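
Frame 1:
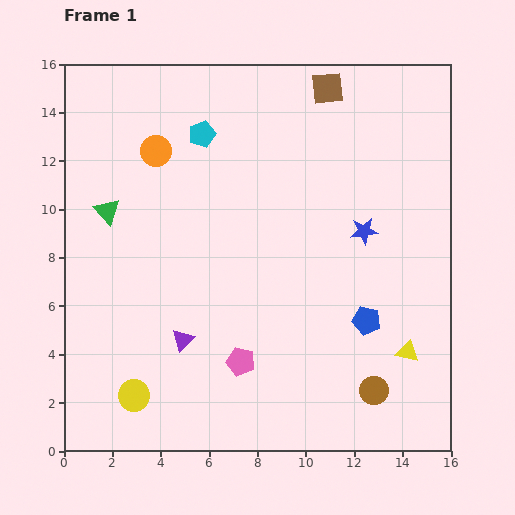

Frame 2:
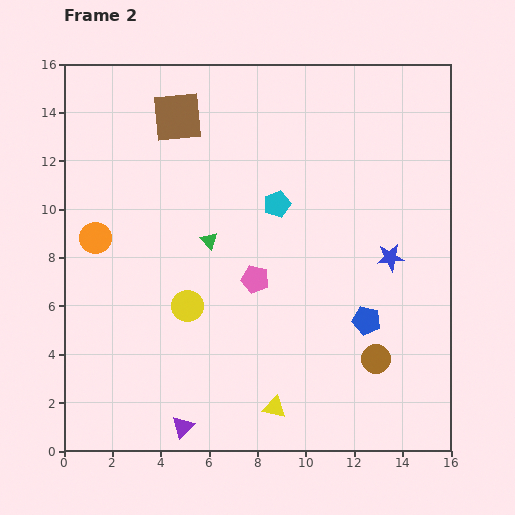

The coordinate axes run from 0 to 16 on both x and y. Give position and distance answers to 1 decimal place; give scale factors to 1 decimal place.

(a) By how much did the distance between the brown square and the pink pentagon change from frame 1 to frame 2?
-4.5

Distance in frame 1: 11.9. Distance in frame 2: 7.4.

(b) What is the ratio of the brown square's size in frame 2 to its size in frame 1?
1.6×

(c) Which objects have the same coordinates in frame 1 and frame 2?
the blue pentagon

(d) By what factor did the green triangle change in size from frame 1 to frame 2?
0.7×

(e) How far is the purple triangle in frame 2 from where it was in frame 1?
3.6

The purple triangle moved from (4.9, 4.6) to (4.9, 1.0), a distance of √(0.0² + 3.6²) ≈ 3.6.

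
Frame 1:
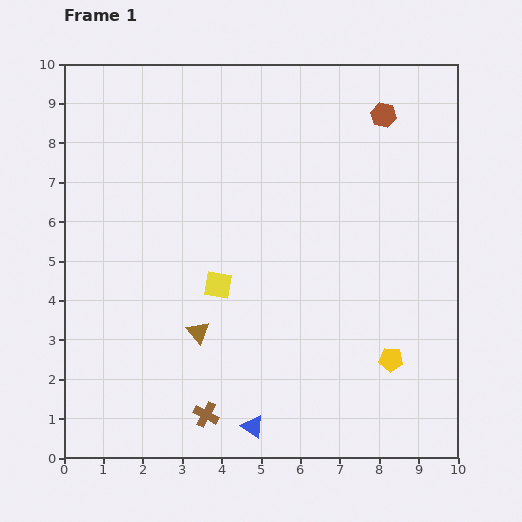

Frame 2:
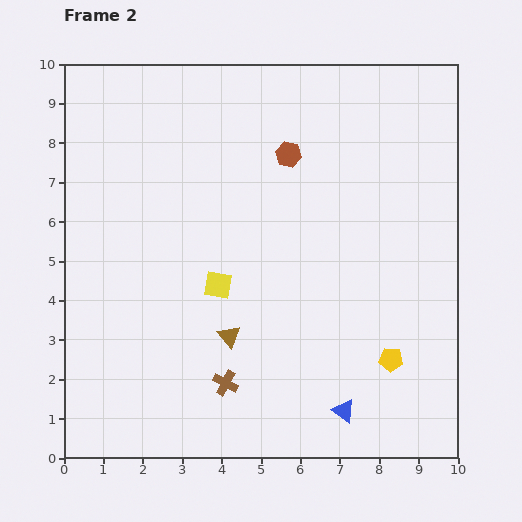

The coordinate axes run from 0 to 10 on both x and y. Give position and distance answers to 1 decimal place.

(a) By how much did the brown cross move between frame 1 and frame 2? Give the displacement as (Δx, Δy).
(0.5, 0.8)

The brown cross was at (3.6, 1.1) in frame 1 and (4.1, 1.9) in frame 2.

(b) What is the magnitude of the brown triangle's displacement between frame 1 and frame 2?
0.8

The brown triangle moved from (3.4, 3.2) to (4.2, 3.1), a distance of √(0.8² + 0.1²) ≈ 0.8.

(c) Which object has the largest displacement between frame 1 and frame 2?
the brown hexagon

(moved 2.6; next 2.3)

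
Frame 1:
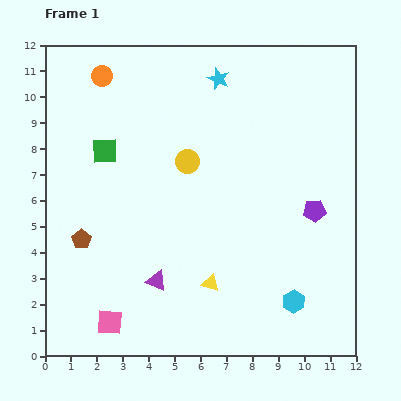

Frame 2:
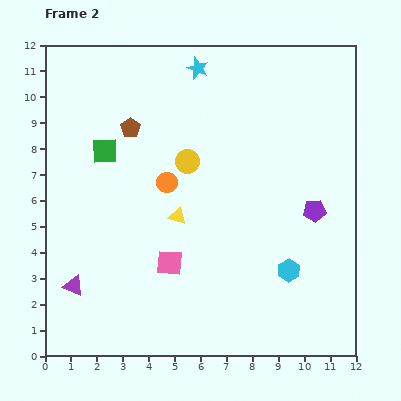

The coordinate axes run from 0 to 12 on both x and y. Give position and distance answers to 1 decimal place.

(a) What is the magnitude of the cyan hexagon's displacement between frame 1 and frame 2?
1.2

The cyan hexagon moved from (9.6, 2.1) to (9.4, 3.3), a distance of √(0.2² + 1.2²) ≈ 1.2.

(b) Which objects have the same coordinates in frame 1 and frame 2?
the yellow circle, the green square, the purple pentagon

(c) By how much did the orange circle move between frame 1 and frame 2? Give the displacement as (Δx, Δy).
(2.5, -4.1)

The orange circle was at (2.2, 10.8) in frame 1 and (4.7, 6.7) in frame 2.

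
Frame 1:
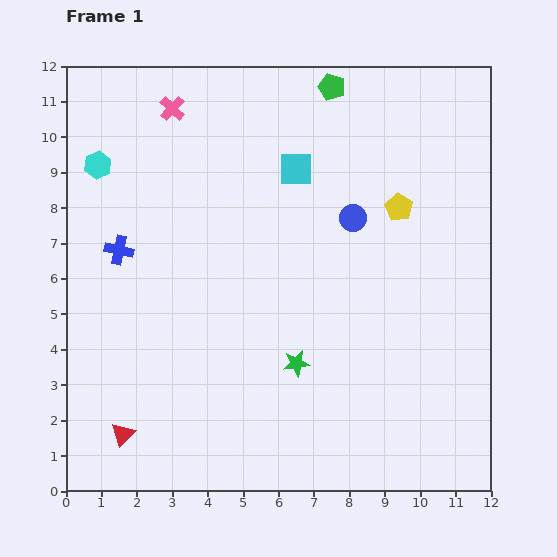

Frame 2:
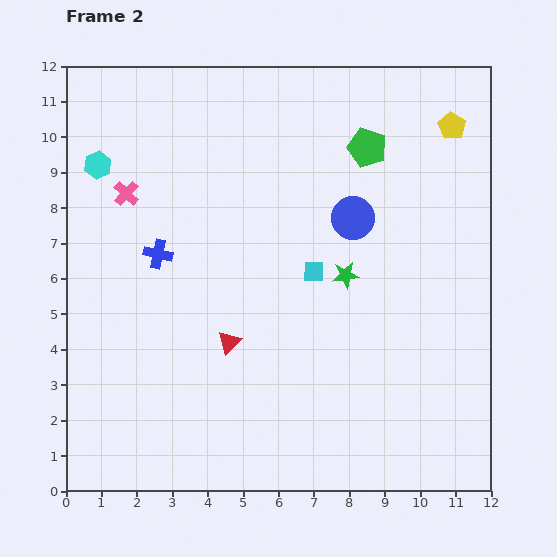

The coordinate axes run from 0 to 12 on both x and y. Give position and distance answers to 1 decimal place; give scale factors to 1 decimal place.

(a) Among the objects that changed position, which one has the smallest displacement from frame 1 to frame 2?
the blue cross

(moved 1.1)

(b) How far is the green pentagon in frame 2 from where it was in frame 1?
2.0

The green pentagon moved from (7.5, 11.4) to (8.5, 9.7), a distance of √(1.0² + 1.7²) ≈ 2.0.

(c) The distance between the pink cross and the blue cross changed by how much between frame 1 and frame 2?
-2.4

Distance in frame 1: 4.3. Distance in frame 2: 1.9.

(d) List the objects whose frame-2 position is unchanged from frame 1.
the cyan hexagon, the blue circle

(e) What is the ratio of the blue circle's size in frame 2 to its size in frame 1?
1.6×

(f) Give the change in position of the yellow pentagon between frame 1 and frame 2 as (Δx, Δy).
(1.5, 2.3)

The yellow pentagon was at (9.4, 8.0) in frame 1 and (10.9, 10.3) in frame 2.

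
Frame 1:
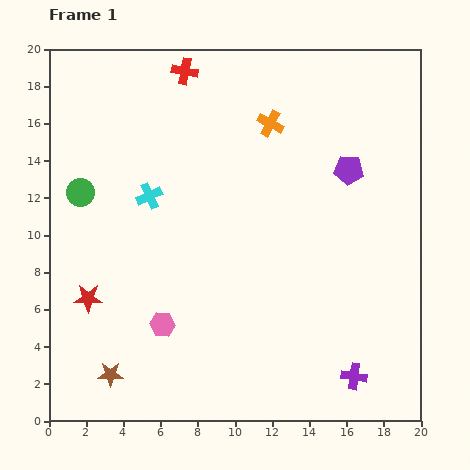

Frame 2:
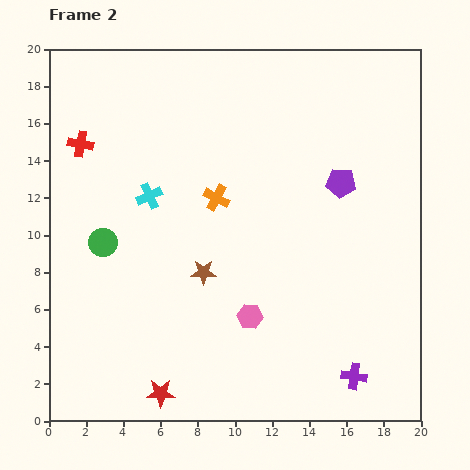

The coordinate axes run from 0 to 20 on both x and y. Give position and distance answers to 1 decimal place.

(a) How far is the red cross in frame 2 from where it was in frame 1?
6.8

The red cross moved from (7.3, 18.8) to (1.7, 14.9), a distance of √(5.6² + 3.9²) ≈ 6.8.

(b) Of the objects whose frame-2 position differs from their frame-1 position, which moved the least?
the purple pentagon

(moved 0.8)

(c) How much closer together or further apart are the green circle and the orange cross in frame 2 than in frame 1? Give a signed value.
-4.3

Distance in frame 1: 10.9. Distance in frame 2: 6.6.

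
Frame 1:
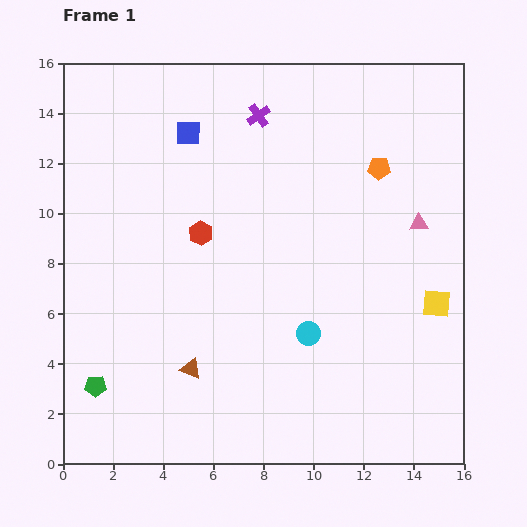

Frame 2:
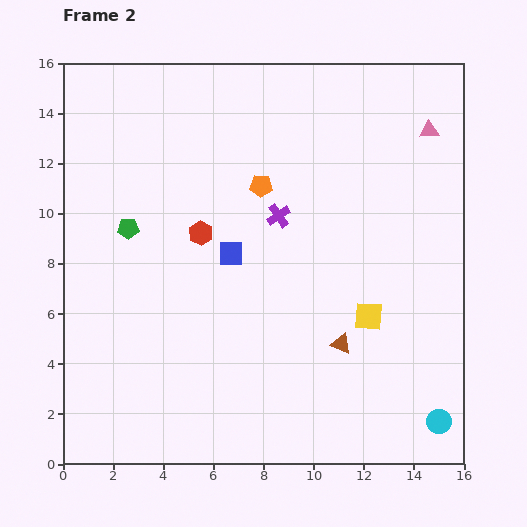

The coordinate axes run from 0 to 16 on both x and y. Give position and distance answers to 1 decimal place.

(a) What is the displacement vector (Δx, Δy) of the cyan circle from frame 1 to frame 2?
(5.2, -3.5)

The cyan circle was at (9.8, 5.2) in frame 1 and (15.0, 1.7) in frame 2.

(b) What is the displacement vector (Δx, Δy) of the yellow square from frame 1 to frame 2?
(-2.7, -0.5)

The yellow square was at (14.9, 6.4) in frame 1 and (12.2, 5.9) in frame 2.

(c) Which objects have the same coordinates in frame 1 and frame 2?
the red hexagon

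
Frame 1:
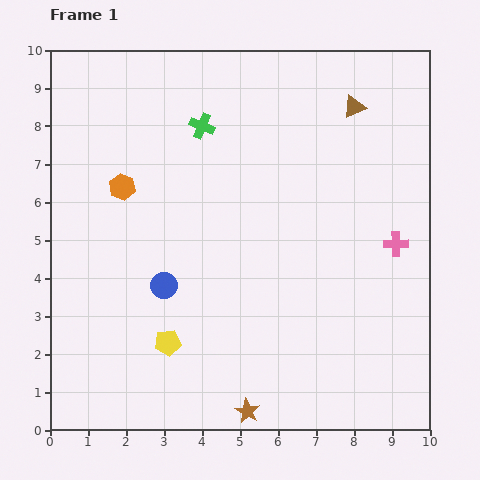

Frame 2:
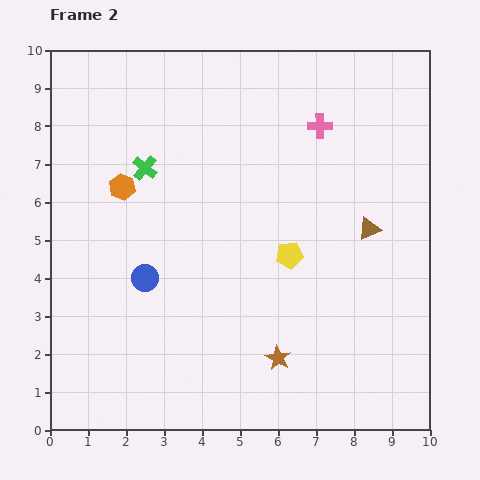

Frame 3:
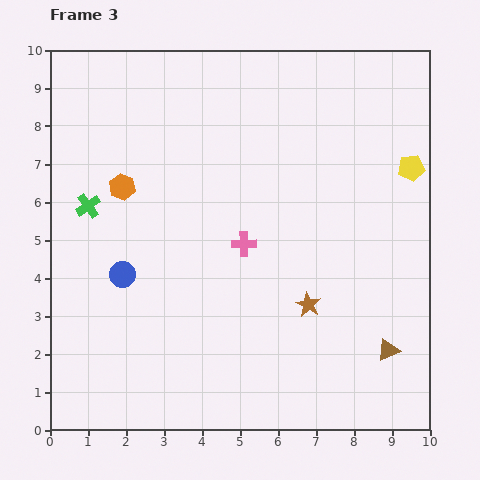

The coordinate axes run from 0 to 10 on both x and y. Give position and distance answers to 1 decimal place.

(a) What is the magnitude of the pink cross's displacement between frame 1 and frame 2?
3.7

The pink cross moved from (9.1, 4.9) to (7.1, 8.0), a distance of √(2.0² + 3.1²) ≈ 3.7.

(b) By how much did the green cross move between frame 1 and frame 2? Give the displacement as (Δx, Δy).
(-1.5, -1.1)

The green cross was at (4.0, 8.0) in frame 1 and (2.5, 6.9) in frame 2.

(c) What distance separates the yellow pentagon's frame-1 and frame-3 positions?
7.9

The yellow pentagon moved from (3.1, 2.3) to (9.5, 6.9), a distance of √(6.4² + 4.6²) ≈ 7.9.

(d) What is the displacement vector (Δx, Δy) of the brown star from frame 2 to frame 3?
(0.8, 1.4)

The brown star was at (6.0, 1.9) in frame 2 and (6.8, 3.3) in frame 3.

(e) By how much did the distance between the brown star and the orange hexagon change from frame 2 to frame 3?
-0.3

Distance in frame 2: 6.1. Distance in frame 3: 5.8.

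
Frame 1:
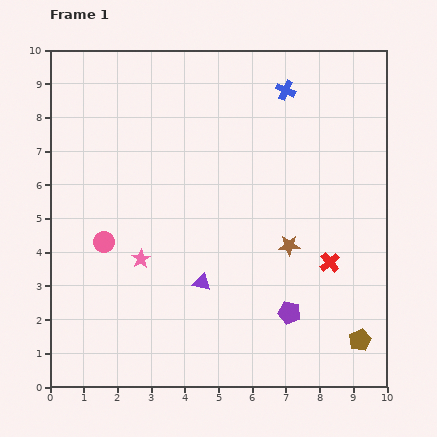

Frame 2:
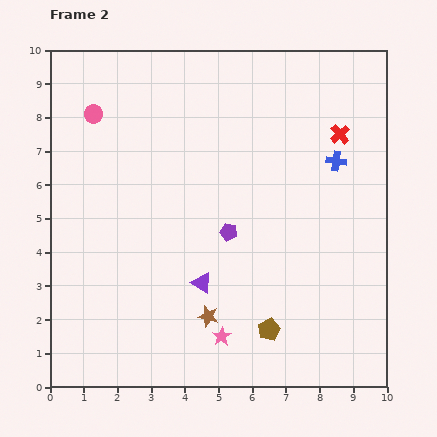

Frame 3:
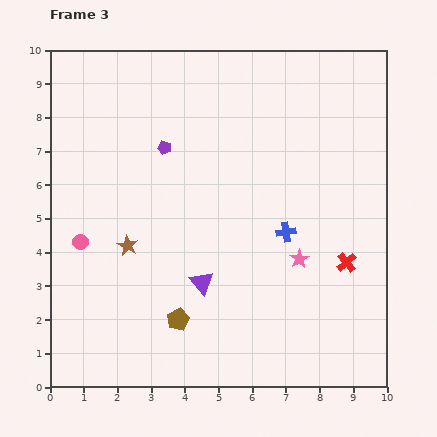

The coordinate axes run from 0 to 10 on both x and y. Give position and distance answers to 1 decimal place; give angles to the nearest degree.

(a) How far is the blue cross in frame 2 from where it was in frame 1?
2.6

The blue cross moved from (7.0, 8.8) to (8.5, 6.7), a distance of √(1.5² + 2.1²) ≈ 2.6.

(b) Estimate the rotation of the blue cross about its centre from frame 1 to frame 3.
32° counter-clockwise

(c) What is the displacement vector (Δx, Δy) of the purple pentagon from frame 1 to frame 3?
(-3.7, 4.9)

The purple pentagon was at (7.1, 2.2) in frame 1 and (3.4, 7.1) in frame 3.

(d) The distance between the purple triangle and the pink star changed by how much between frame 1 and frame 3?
+1.1

Distance in frame 1: 1.9. Distance in frame 3: 3.0.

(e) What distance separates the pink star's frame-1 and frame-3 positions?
4.7

The pink star moved from (2.7, 3.8) to (7.4, 3.8), a distance of √(4.7² + 0.0²) ≈ 4.7.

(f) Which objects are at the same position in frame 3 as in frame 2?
the purple triangle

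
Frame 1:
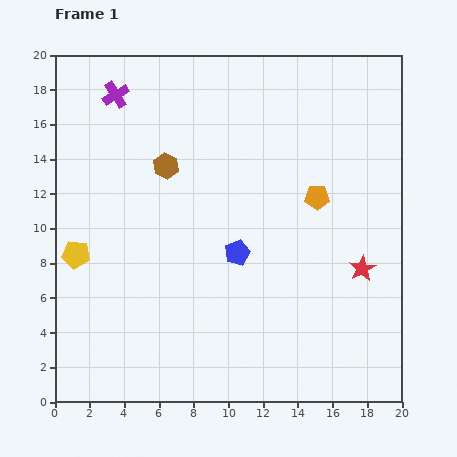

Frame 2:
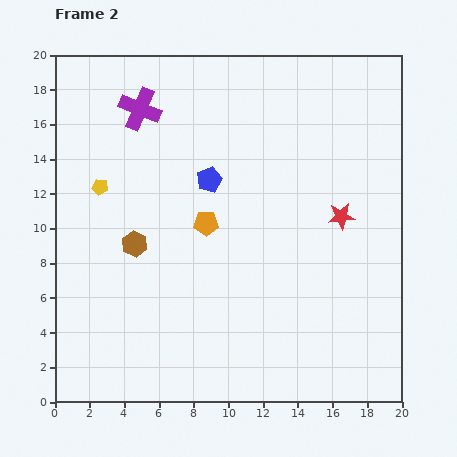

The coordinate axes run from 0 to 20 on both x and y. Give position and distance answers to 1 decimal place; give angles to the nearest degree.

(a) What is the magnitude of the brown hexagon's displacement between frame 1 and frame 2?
4.8

The brown hexagon moved from (6.4, 13.6) to (4.6, 9.1), a distance of √(1.8² + 4.5²) ≈ 4.8.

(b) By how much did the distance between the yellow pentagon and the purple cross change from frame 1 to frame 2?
-4.4

Distance in frame 1: 9.5. Distance in frame 2: 5.1.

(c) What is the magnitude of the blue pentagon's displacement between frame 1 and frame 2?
4.5

The blue pentagon moved from (10.5, 8.6) to (8.9, 12.8), a distance of √(1.6² + 4.2²) ≈ 4.5.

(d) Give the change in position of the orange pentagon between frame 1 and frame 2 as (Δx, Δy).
(-6.4, -1.5)

The orange pentagon was at (15.1, 11.8) in frame 1 and (8.7, 10.3) in frame 2.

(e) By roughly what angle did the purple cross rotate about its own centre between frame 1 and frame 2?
36° counter-clockwise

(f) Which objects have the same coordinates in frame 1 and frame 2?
none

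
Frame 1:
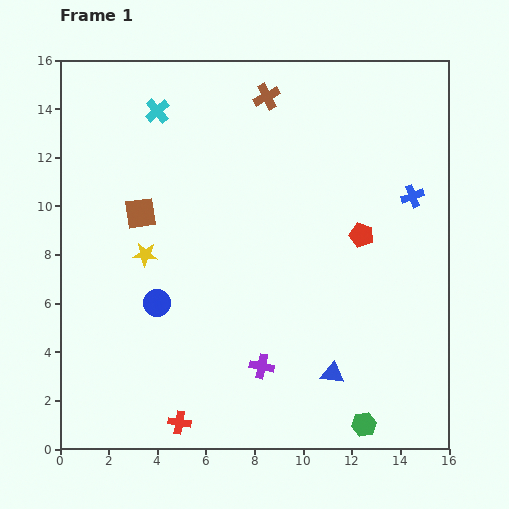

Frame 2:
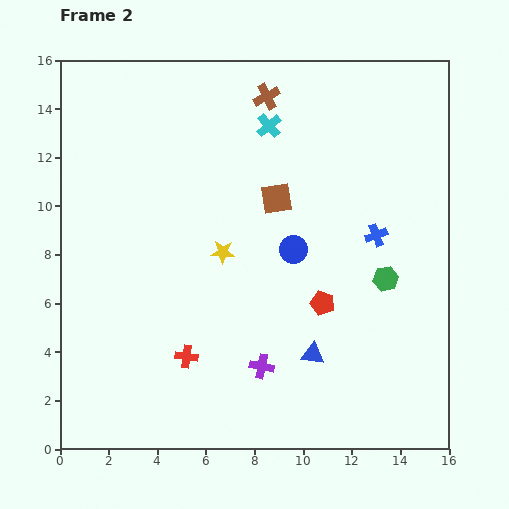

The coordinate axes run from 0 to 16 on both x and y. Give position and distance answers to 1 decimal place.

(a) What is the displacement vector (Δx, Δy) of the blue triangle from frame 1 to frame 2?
(-0.8, 0.8)

The blue triangle was at (11.2, 3.1) in frame 1 and (10.4, 3.9) in frame 2.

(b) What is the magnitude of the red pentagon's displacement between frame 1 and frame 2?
3.2

The red pentagon moved from (12.4, 8.8) to (10.8, 6.0), a distance of √(1.6² + 2.8²) ≈ 3.2.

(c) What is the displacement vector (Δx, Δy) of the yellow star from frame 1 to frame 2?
(3.2, 0.1)

The yellow star was at (3.5, 8.0) in frame 1 and (6.7, 8.1) in frame 2.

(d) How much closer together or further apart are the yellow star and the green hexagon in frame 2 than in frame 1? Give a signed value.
-4.6

Distance in frame 1: 11.4. Distance in frame 2: 6.8.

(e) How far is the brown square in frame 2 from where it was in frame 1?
5.6

The brown square moved from (3.3, 9.7) to (8.9, 10.3), a distance of √(5.6² + 0.6²) ≈ 5.6.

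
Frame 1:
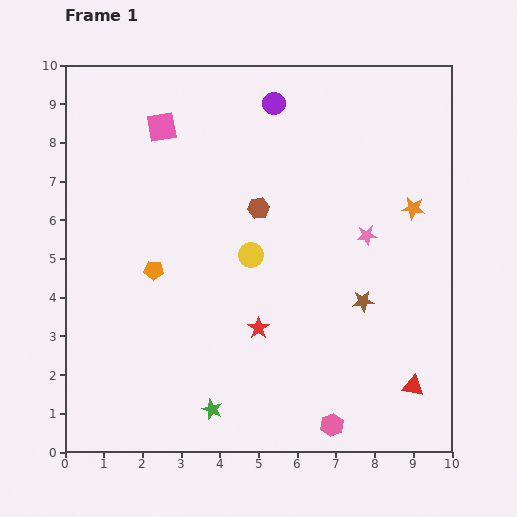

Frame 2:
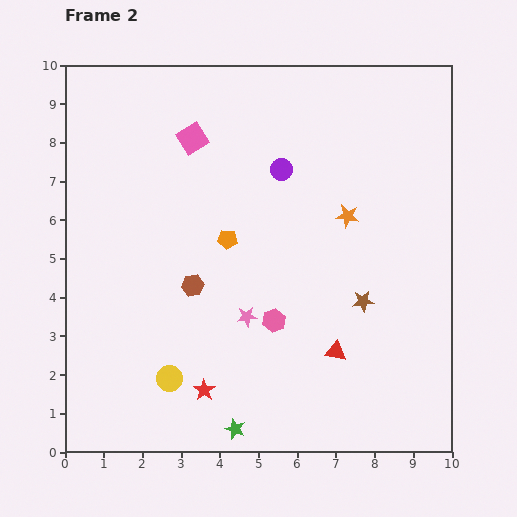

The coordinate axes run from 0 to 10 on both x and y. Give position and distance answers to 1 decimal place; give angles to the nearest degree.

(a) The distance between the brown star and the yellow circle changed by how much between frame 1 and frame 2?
+2.3

Distance in frame 1: 3.1. Distance in frame 2: 5.4.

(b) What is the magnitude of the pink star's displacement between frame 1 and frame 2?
3.7

The pink star moved from (7.8, 5.6) to (4.7, 3.5), a distance of √(3.1² + 2.1²) ≈ 3.7.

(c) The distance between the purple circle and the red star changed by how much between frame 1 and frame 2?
+0.2

Distance in frame 1: 5.8. Distance in frame 2: 6.0.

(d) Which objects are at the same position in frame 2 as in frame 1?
the brown star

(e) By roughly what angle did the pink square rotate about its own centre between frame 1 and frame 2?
22° counter-clockwise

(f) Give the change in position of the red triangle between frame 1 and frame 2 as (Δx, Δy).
(-2.0, 0.9)

The red triangle was at (9.0, 1.7) in frame 1 and (7.0, 2.6) in frame 2.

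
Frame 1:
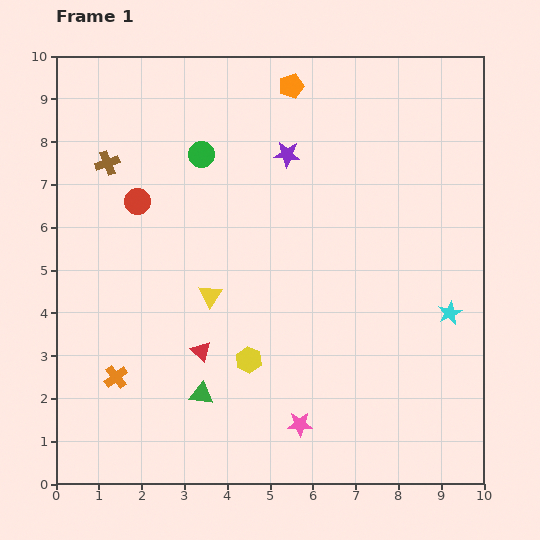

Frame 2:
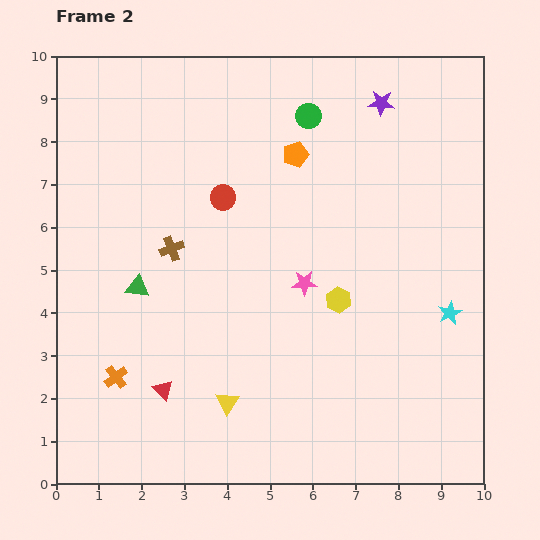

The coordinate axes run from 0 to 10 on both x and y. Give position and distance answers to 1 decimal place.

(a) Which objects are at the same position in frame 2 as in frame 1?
the cyan star, the orange cross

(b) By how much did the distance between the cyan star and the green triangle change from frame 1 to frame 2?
+1.2

Distance in frame 1: 6.1. Distance in frame 2: 7.3.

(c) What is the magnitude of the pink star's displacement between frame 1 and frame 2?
3.3

The pink star moved from (5.7, 1.4) to (5.8, 4.7), a distance of √(0.1² + 3.3²) ≈ 3.3.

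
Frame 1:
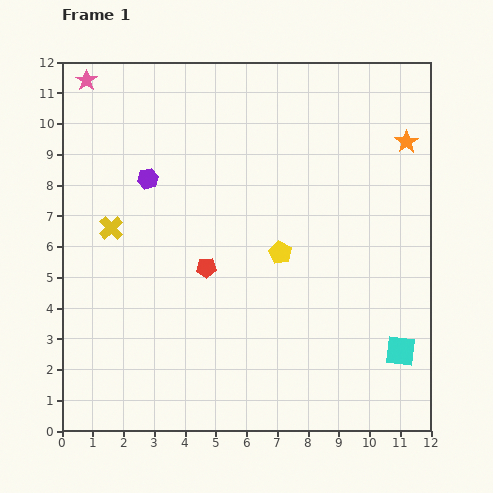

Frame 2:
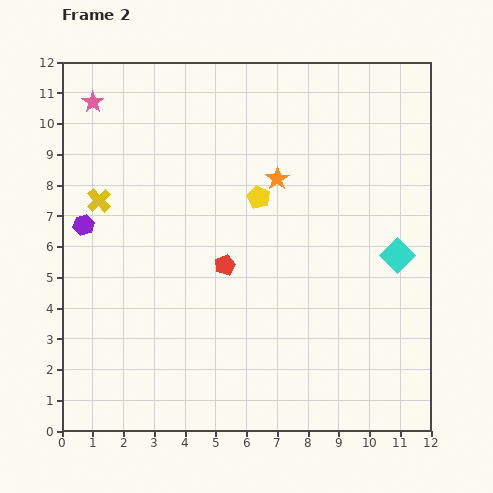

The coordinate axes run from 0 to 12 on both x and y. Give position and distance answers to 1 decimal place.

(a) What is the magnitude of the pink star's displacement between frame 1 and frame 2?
0.7

The pink star moved from (0.8, 11.4) to (1.0, 10.7), a distance of √(0.2² + 0.7²) ≈ 0.7.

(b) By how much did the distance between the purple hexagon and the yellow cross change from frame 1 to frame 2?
-1.1

Distance in frame 1: 2.0. Distance in frame 2: 0.9.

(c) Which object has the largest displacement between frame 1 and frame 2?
the orange star

(moved 4.4; next 3.1)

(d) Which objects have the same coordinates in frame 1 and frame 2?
none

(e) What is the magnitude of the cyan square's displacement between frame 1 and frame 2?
3.1

The cyan square moved from (11.0, 2.6) to (10.9, 5.7), a distance of √(0.1² + 3.1²) ≈ 3.1.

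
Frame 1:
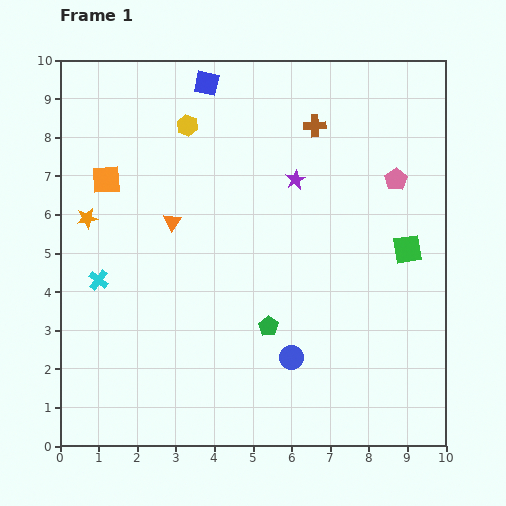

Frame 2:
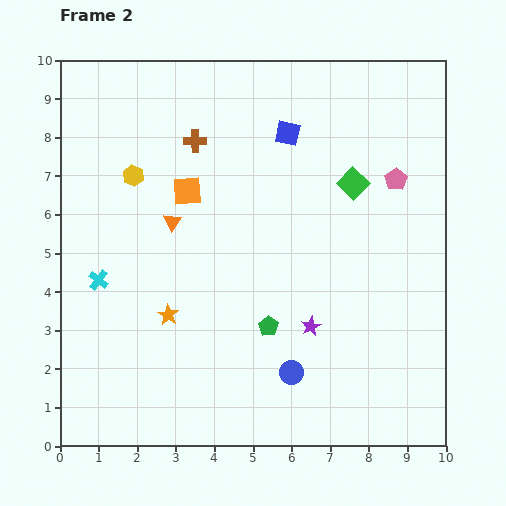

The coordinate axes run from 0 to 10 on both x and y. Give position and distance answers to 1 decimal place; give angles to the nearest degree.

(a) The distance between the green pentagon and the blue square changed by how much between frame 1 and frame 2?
-1.5

Distance in frame 1: 6.5. Distance in frame 2: 5.0.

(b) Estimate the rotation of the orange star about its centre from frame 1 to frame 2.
31° counter-clockwise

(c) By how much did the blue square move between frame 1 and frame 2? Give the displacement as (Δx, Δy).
(2.1, -1.3)

The blue square was at (3.8, 9.4) in frame 1 and (5.9, 8.1) in frame 2.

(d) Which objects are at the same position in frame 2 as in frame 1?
the cyan cross, the green pentagon, the pink pentagon, the orange triangle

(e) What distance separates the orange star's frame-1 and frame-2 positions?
3.3

The orange star moved from (0.7, 5.9) to (2.8, 3.4), a distance of √(2.1² + 2.5²) ≈ 3.3.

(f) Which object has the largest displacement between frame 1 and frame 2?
the purple star

(moved 3.8; next 3.3)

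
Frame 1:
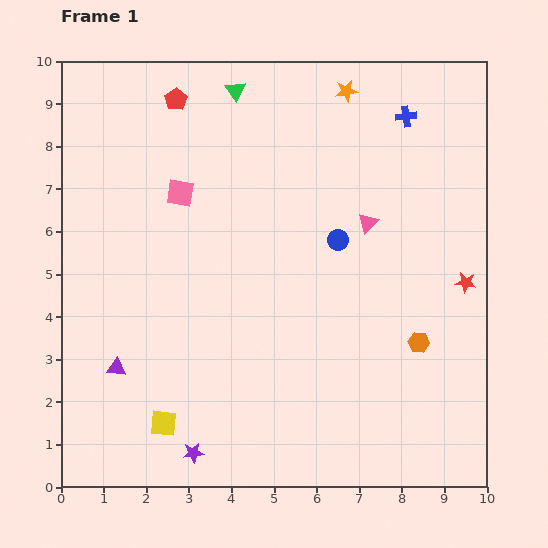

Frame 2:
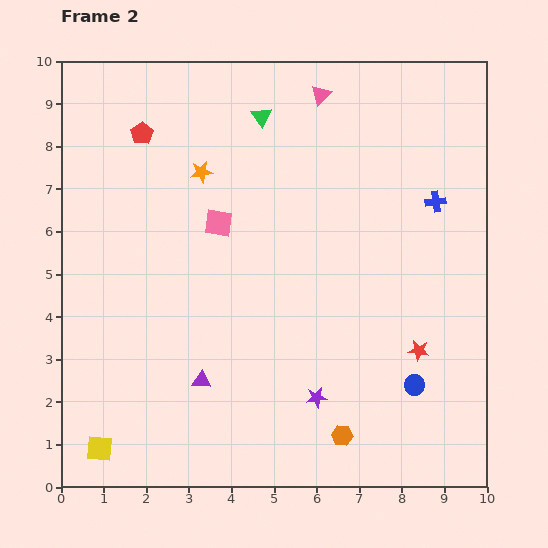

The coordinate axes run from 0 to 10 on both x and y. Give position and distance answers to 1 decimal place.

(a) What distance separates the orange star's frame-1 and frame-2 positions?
3.9

The orange star moved from (6.7, 9.3) to (3.3, 7.4), a distance of √(3.4² + 1.9²) ≈ 3.9.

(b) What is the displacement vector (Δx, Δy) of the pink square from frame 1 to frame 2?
(0.9, -0.7)

The pink square was at (2.8, 6.9) in frame 1 and (3.7, 6.2) in frame 2.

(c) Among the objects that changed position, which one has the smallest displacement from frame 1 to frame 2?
the green triangle

(moved 0.8)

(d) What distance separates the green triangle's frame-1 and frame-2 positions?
0.8

The green triangle moved from (4.1, 9.3) to (4.7, 8.7), a distance of √(0.6² + 0.6²) ≈ 0.8.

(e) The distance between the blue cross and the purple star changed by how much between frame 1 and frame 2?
-3.9

Distance in frame 1: 9.3. Distance in frame 2: 5.4.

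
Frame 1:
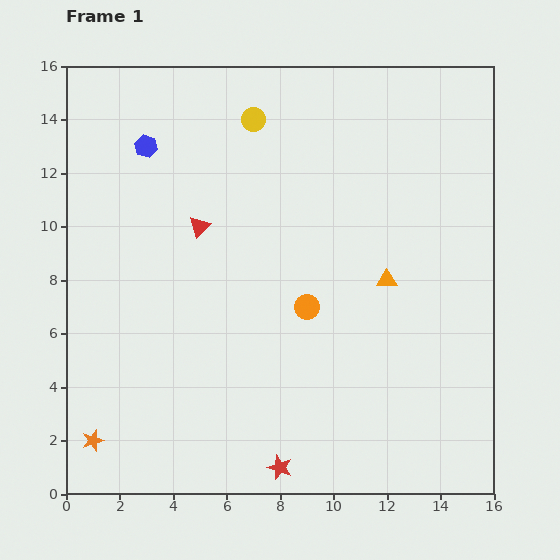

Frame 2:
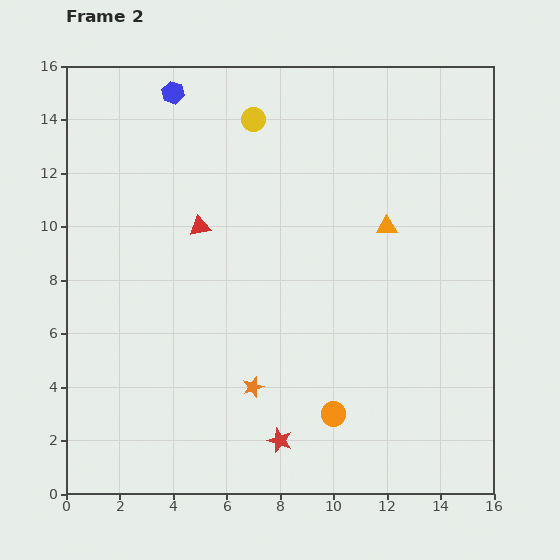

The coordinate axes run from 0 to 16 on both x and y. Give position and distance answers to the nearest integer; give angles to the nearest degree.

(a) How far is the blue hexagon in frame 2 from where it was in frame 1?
2

The blue hexagon moved from (3, 13) to (4, 15), a distance of √(1² + 2²) ≈ 2.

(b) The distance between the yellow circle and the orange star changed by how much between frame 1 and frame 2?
-3

Distance in frame 1: 13. Distance in frame 2: 10.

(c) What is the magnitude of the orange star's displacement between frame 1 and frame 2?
6

The orange star moved from (1, 2) to (7, 4), a distance of √(6² + 2²) ≈ 6.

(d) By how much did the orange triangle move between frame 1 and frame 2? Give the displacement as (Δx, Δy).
(0, 2)

The orange triangle was at (12, 8) in frame 1 and (12, 10) in frame 2.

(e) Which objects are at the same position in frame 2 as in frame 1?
the yellow circle, the red triangle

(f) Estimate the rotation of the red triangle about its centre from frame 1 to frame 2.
36° clockwise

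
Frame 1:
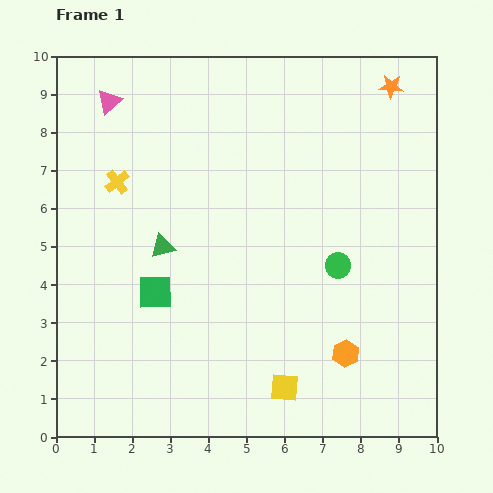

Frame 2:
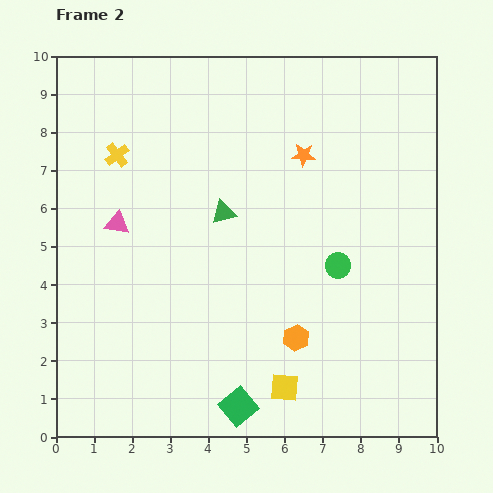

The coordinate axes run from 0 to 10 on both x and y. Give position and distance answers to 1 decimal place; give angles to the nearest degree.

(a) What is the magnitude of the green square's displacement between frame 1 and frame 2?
3.7

The green square moved from (2.6, 3.8) to (4.8, 0.8), a distance of √(2.2² + 3.0²) ≈ 3.7.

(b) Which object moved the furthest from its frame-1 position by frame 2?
the green square

(moved 3.7; next 3.2)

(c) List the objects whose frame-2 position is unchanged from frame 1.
the yellow square, the green circle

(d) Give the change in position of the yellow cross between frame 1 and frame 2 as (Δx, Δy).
(0.0, 0.7)

The yellow cross was at (1.6, 6.7) in frame 1 and (1.6, 7.4) in frame 2.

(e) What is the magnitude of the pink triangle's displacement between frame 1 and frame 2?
3.2

The pink triangle moved from (1.4, 8.8) to (1.6, 5.6), a distance of √(0.2² + 3.2²) ≈ 3.2.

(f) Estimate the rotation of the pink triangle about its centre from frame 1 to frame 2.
50° clockwise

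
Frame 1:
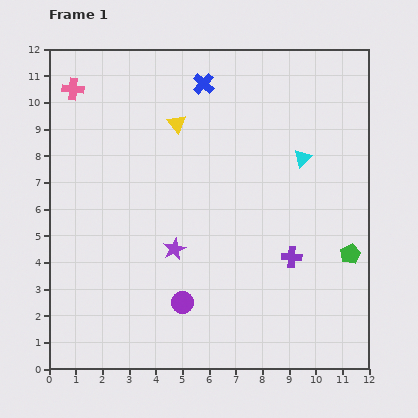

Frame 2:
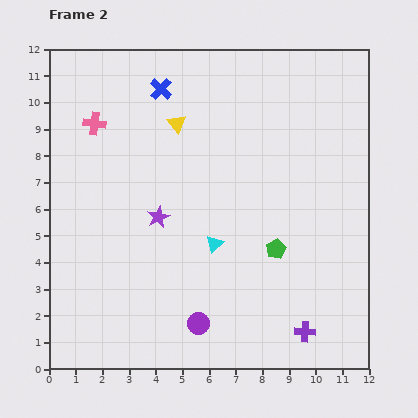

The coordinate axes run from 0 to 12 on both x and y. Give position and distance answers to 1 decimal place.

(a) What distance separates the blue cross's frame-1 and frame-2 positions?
1.6

The blue cross moved from (5.8, 10.7) to (4.2, 10.5), a distance of √(1.6² + 0.2²) ≈ 1.6.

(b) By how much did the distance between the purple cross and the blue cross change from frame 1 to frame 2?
+3.3

Distance in frame 1: 7.3. Distance in frame 2: 10.6.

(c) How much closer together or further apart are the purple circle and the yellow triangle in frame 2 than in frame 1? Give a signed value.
+0.8

Distance in frame 1: 6.7. Distance in frame 2: 7.5.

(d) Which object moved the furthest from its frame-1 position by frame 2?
the cyan triangle

(moved 4.6; next 2.8)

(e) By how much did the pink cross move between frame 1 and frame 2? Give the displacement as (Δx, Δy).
(0.8, -1.3)

The pink cross was at (0.9, 10.5) in frame 1 and (1.7, 9.2) in frame 2.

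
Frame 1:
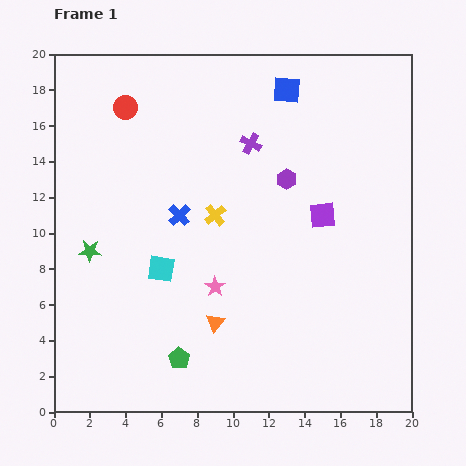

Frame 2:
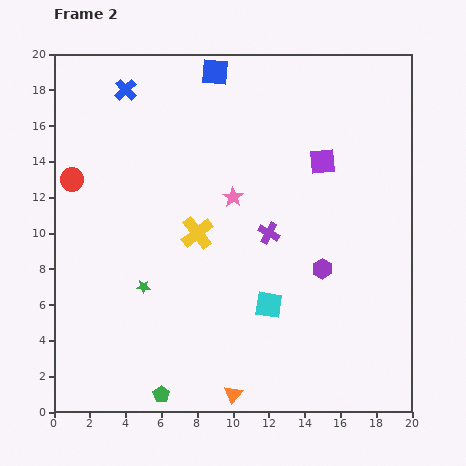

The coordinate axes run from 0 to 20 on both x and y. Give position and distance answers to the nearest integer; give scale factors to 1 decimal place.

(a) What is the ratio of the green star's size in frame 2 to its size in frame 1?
0.6×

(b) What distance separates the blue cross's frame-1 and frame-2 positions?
8

The blue cross moved from (7, 11) to (4, 18), a distance of √(3² + 7²) ≈ 8.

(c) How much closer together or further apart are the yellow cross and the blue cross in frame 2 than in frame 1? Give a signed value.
+7

Distance in frame 1: 2. Distance in frame 2: 9.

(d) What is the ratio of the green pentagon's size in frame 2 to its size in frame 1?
0.8×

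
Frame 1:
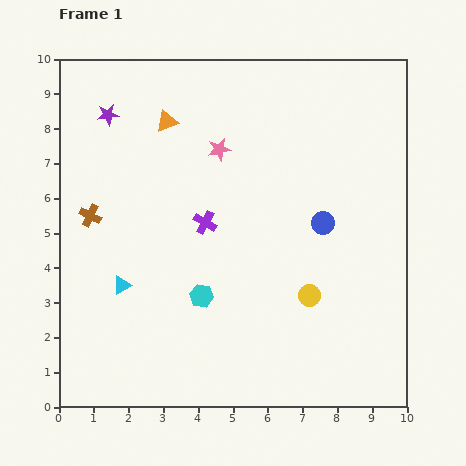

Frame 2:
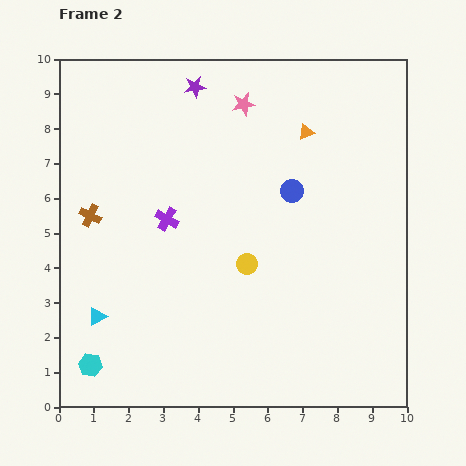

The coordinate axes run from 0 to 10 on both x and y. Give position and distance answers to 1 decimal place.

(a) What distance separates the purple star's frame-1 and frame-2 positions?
2.6

The purple star moved from (1.4, 8.4) to (3.9, 9.2), a distance of √(2.5² + 0.8²) ≈ 2.6.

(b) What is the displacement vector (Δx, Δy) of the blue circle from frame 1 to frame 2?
(-0.9, 0.9)

The blue circle was at (7.6, 5.3) in frame 1 and (6.7, 6.2) in frame 2.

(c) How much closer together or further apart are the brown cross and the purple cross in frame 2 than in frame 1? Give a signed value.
-1.1

Distance in frame 1: 3.3. Distance in frame 2: 2.2.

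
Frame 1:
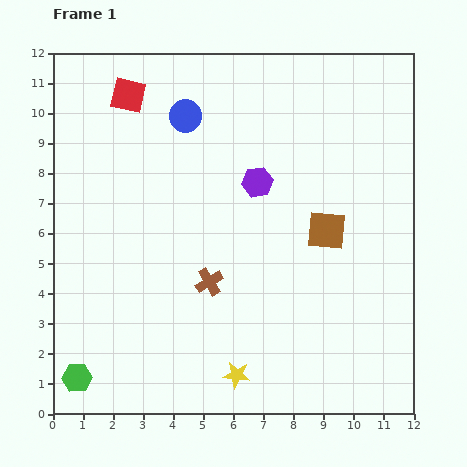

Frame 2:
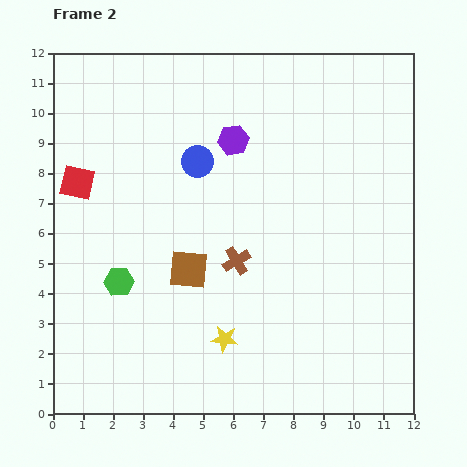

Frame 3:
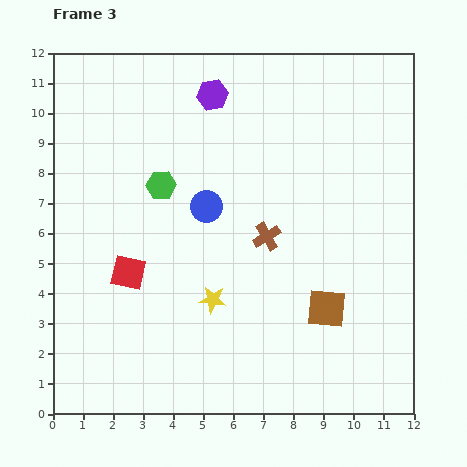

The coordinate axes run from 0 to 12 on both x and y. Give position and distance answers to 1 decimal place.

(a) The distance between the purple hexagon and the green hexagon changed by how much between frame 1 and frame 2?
-2.8

Distance in frame 1: 8.8. Distance in frame 2: 6.0.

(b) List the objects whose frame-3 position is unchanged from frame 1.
none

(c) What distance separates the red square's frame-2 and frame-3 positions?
3.4

The red square moved from (0.8, 7.7) to (2.5, 4.7), a distance of √(1.7² + 3.0²) ≈ 3.4.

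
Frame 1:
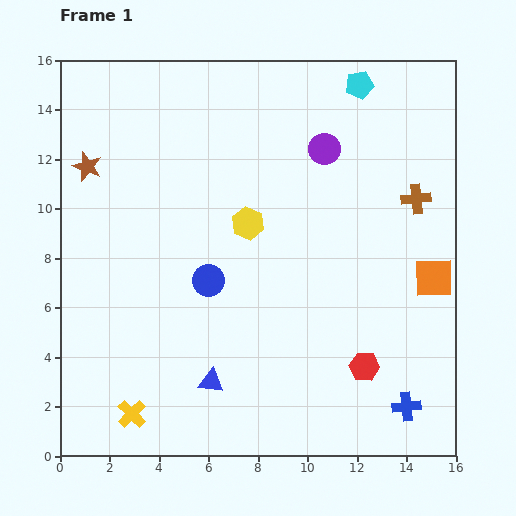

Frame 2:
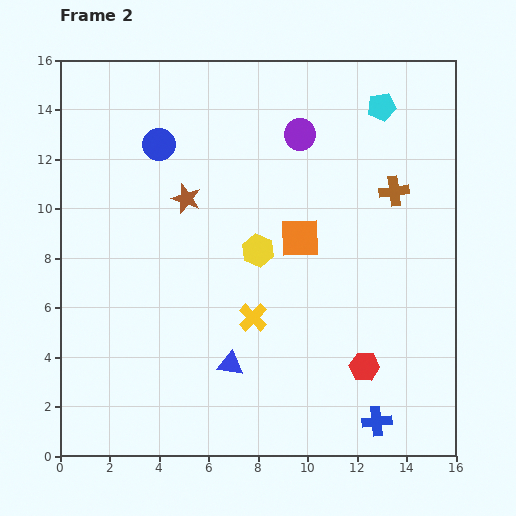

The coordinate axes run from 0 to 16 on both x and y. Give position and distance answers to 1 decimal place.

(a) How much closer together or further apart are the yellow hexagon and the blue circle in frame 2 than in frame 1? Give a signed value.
+3.1

Distance in frame 1: 2.8. Distance in frame 2: 5.9.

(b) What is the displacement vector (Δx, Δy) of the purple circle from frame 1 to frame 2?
(-1.0, 0.6)

The purple circle was at (10.7, 12.4) in frame 1 and (9.7, 13.0) in frame 2.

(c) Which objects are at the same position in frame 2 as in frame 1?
the red hexagon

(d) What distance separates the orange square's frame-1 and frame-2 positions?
5.6

The orange square moved from (15.1, 7.2) to (9.7, 8.8), a distance of √(5.4² + 1.6²) ≈ 5.6.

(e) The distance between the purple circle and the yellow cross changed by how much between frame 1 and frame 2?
-5.6

Distance in frame 1: 13.2. Distance in frame 2: 7.6.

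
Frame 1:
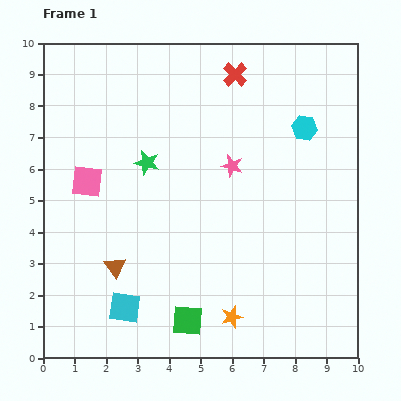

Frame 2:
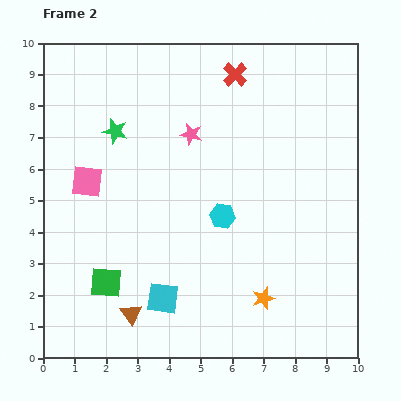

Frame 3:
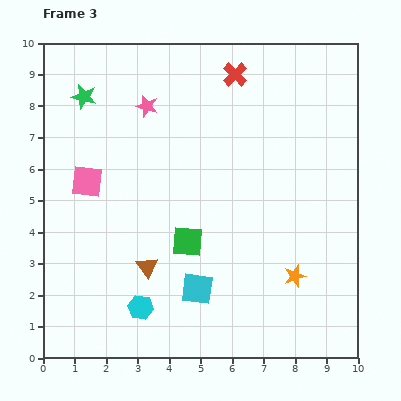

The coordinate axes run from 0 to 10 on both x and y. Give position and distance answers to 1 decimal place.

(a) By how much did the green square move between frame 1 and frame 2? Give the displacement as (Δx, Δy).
(-2.6, 1.2)

The green square was at (4.6, 1.2) in frame 1 and (2.0, 2.4) in frame 2.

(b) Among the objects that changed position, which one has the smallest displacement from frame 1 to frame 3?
the brown triangle

(moved 1.0)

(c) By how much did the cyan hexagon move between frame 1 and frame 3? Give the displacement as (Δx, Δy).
(-5.2, -5.7)

The cyan hexagon was at (8.3, 7.3) in frame 1 and (3.1, 1.6) in frame 3.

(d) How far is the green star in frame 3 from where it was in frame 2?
1.5

The green star moved from (2.3, 7.2) to (1.3, 8.3), a distance of √(1.0² + 1.1²) ≈ 1.5.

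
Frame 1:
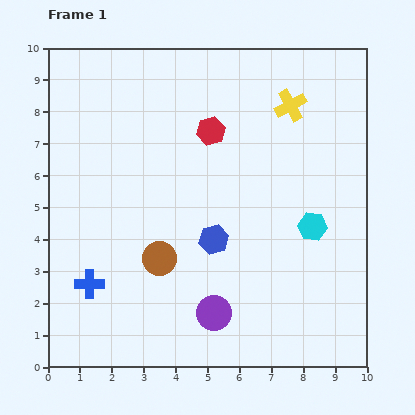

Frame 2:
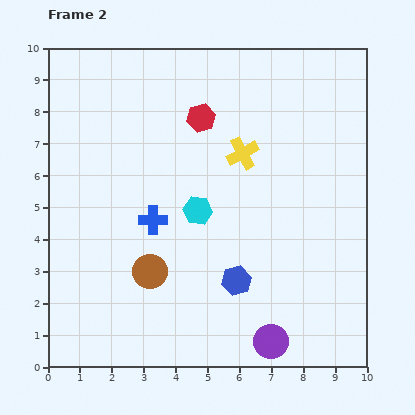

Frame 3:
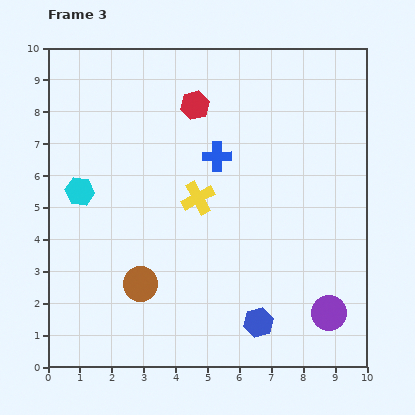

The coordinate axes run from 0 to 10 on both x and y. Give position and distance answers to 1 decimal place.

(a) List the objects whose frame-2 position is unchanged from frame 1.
none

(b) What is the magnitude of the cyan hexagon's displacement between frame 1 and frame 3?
7.4

The cyan hexagon moved from (8.3, 4.4) to (1.0, 5.5), a distance of √(7.3² + 1.1²) ≈ 7.4.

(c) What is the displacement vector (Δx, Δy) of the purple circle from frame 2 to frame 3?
(1.8, 0.9)

The purple circle was at (7.0, 0.8) in frame 2 and (8.8, 1.7) in frame 3.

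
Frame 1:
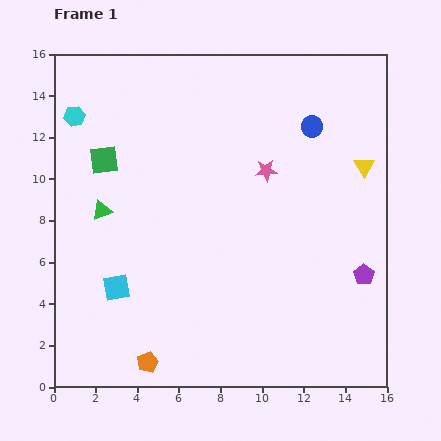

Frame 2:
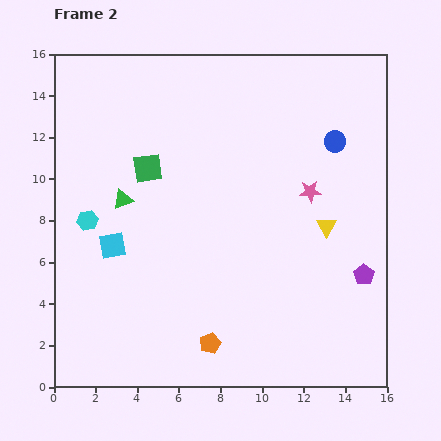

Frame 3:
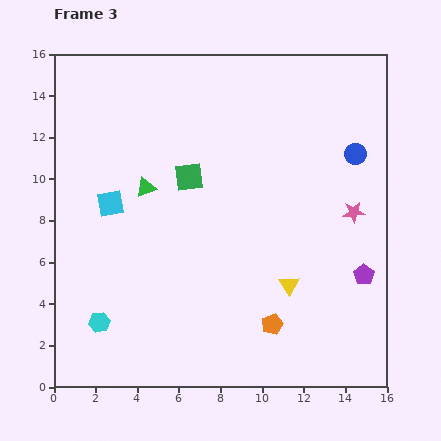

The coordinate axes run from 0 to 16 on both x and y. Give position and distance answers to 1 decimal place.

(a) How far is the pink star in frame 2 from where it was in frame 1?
2.3

The pink star moved from (10.2, 10.4) to (12.3, 9.4), a distance of √(2.1² + 1.0²) ≈ 2.3.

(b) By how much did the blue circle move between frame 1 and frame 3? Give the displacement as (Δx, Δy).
(2.1, -1.3)

The blue circle was at (12.4, 12.5) in frame 1 and (14.5, 11.2) in frame 3.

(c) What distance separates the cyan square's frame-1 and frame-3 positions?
4.0

The cyan square moved from (3.0, 4.8) to (2.7, 8.8), a distance of √(0.3² + 4.0²) ≈ 4.0.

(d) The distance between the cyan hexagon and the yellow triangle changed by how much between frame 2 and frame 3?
-2.2

Distance in frame 2: 11.5. Distance in frame 3: 9.3.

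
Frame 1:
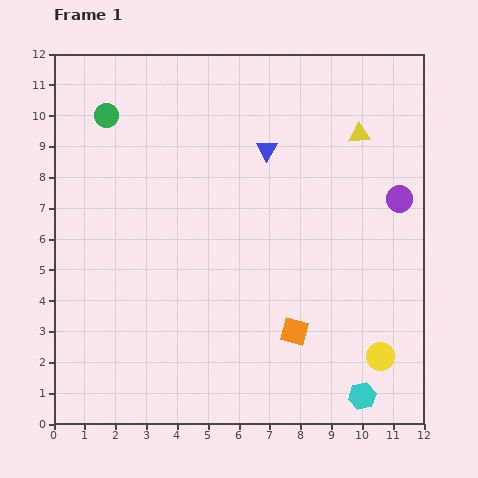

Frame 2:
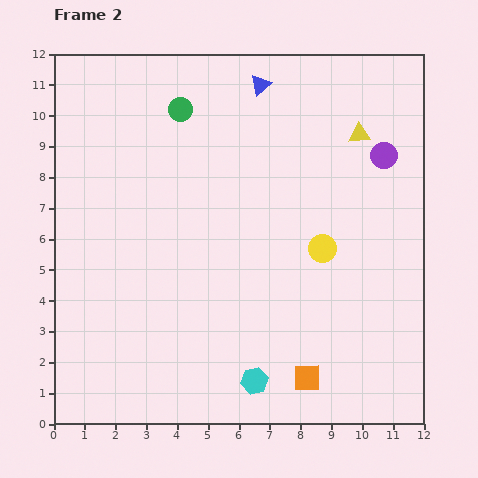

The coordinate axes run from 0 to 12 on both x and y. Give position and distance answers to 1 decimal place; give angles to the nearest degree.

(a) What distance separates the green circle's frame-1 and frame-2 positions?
2.4

The green circle moved from (1.7, 10.0) to (4.1, 10.2), a distance of √(2.4² + 0.2²) ≈ 2.4.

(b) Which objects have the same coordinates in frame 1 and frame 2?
the yellow triangle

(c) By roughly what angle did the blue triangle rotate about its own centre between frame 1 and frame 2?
17° clockwise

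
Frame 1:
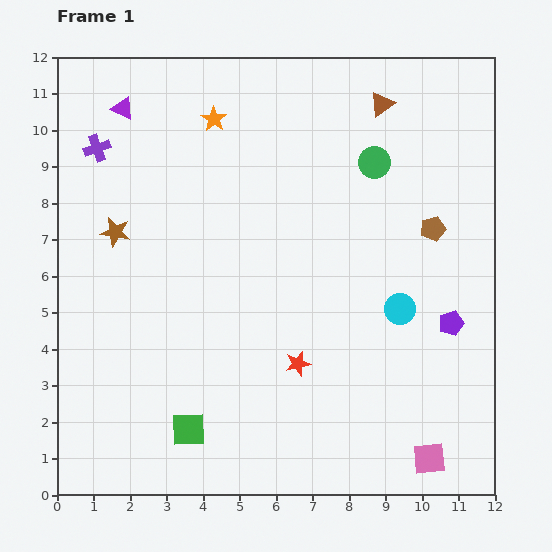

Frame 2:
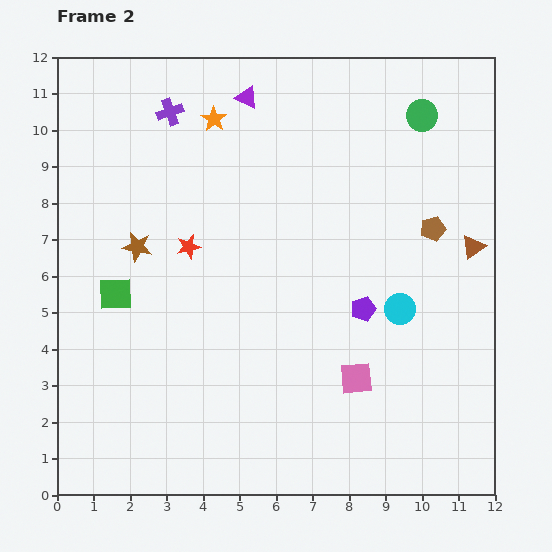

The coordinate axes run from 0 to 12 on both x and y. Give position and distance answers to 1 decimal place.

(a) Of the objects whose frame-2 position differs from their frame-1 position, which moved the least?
the brown star

(moved 0.7)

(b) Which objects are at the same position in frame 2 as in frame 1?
the orange star, the brown pentagon, the cyan circle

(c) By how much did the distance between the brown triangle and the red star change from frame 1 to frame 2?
+0.3

Distance in frame 1: 7.5. Distance in frame 2: 7.8.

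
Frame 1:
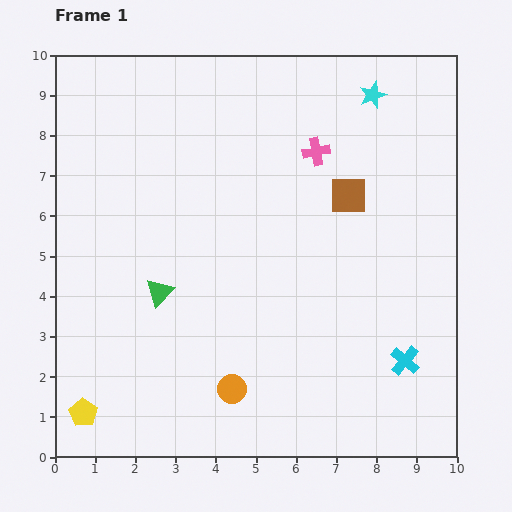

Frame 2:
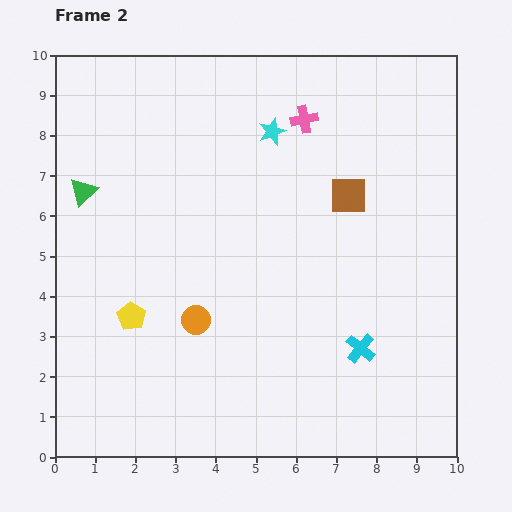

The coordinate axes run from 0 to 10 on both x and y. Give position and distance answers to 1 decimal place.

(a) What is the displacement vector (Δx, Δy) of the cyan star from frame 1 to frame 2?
(-2.5, -0.9)

The cyan star was at (7.9, 9.0) in frame 1 and (5.4, 8.1) in frame 2.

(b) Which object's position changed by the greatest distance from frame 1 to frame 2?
the green triangle

(moved 3.1; next 2.7)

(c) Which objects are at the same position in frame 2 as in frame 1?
the brown square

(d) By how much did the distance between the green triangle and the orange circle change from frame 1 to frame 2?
+1.3

Distance in frame 1: 3.0. Distance in frame 2: 4.3.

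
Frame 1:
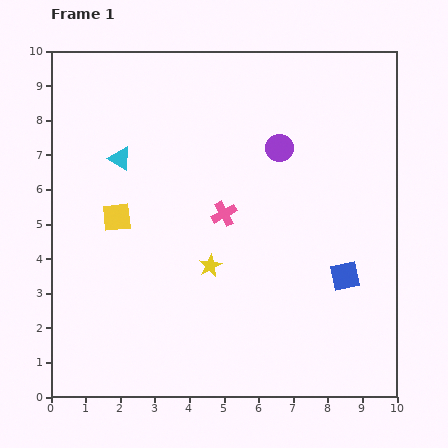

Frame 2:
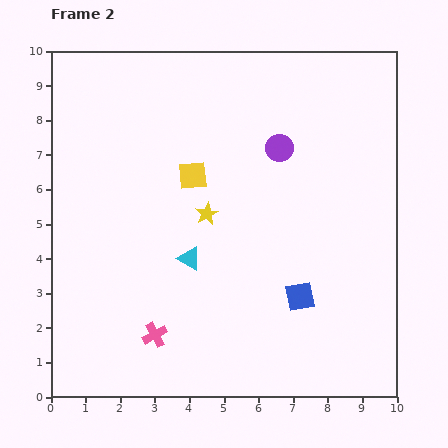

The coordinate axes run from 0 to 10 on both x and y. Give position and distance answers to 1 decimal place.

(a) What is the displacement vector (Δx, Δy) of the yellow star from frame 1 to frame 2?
(-0.1, 1.5)

The yellow star was at (4.6, 3.8) in frame 1 and (4.5, 5.3) in frame 2.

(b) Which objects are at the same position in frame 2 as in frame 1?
the purple circle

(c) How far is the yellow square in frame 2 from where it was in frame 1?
2.5

The yellow square moved from (1.9, 5.2) to (4.1, 6.4), a distance of √(2.2² + 1.2²) ≈ 2.5.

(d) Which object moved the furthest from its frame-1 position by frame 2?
the pink cross

(moved 4.0; next 3.5)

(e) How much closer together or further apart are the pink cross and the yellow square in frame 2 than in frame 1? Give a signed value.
+1.6

Distance in frame 1: 3.1. Distance in frame 2: 4.7.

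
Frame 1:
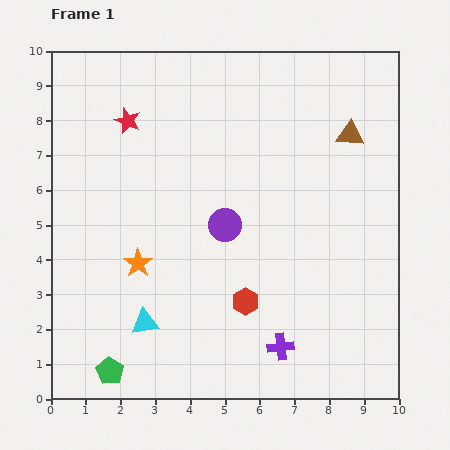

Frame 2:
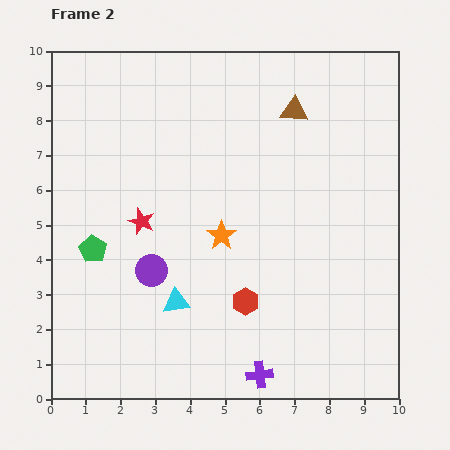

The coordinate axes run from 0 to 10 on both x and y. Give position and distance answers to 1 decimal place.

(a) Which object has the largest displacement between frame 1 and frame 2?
the green pentagon

(moved 3.5; next 2.9)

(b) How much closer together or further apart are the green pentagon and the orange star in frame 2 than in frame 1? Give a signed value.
+0.5

Distance in frame 1: 3.2. Distance in frame 2: 3.7.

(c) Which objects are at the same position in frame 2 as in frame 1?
the red hexagon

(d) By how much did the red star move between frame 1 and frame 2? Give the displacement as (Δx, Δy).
(0.4, -2.9)

The red star was at (2.2, 8.0) in frame 1 and (2.6, 5.1) in frame 2.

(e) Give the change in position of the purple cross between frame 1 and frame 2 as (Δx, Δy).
(-0.6, -0.8)

The purple cross was at (6.6, 1.5) in frame 1 and (6.0, 0.7) in frame 2.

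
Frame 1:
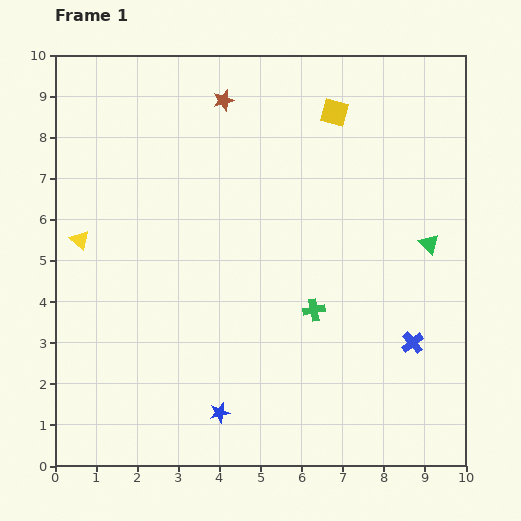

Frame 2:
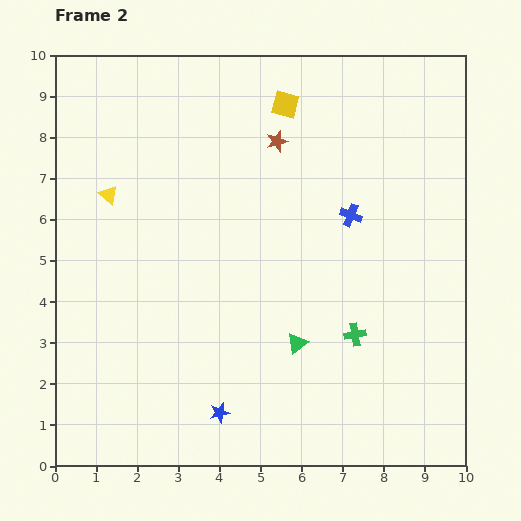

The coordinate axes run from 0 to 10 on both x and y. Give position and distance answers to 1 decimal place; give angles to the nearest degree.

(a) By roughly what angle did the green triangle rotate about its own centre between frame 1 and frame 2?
37° clockwise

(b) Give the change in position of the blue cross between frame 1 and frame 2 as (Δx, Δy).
(-1.5, 3.1)

The blue cross was at (8.7, 3.0) in frame 1 and (7.2, 6.1) in frame 2.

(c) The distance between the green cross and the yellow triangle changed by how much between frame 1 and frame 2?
+1.0

Distance in frame 1: 5.9. Distance in frame 2: 6.9.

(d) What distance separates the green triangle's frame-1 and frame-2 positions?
4.0

The green triangle moved from (9.1, 5.4) to (5.9, 3.0), a distance of √(3.2² + 2.4²) ≈ 4.0.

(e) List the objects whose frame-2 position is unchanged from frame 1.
the blue star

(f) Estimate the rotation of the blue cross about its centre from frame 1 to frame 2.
29° counter-clockwise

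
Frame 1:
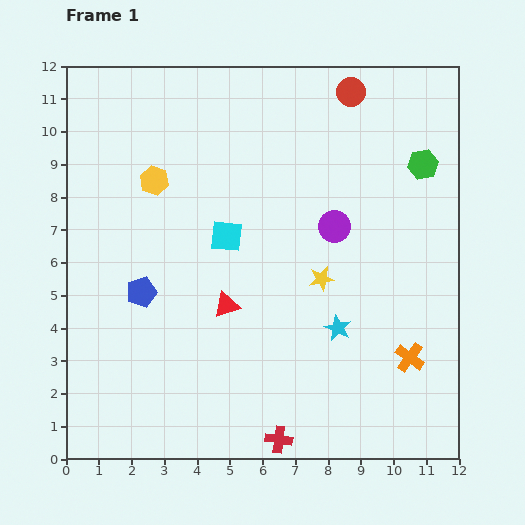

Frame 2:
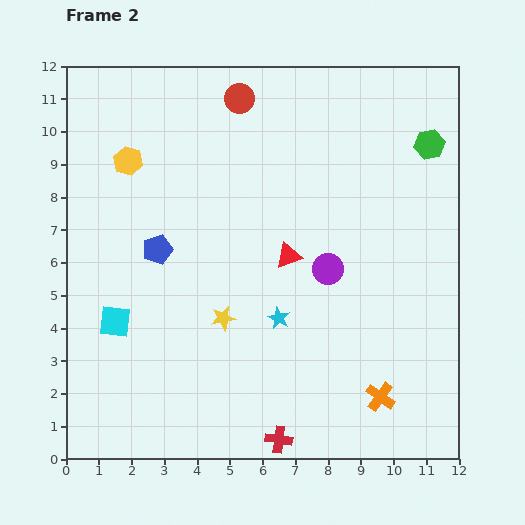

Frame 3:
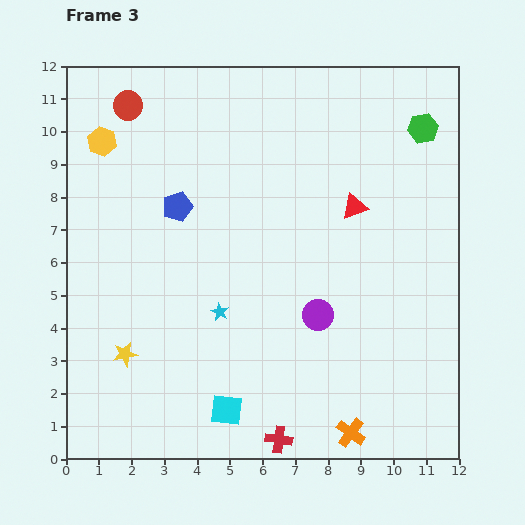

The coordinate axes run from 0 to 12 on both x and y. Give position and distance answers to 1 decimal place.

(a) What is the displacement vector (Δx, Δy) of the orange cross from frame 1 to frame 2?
(-0.9, -1.2)

The orange cross was at (10.5, 3.1) in frame 1 and (9.6, 1.9) in frame 2.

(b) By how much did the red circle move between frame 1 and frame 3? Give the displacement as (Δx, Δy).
(-6.8, -0.4)

The red circle was at (8.7, 11.2) in frame 1 and (1.9, 10.8) in frame 3.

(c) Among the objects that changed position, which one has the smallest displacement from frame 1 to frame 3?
the green hexagon

(moved 1.1)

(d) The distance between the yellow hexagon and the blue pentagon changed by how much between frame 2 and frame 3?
+0.2

Distance in frame 2: 2.8. Distance in frame 3: 3.0.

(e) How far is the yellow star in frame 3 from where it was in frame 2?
3.2

The yellow star moved from (4.8, 4.3) to (1.8, 3.2), a distance of √(3.0² + 1.1²) ≈ 3.2.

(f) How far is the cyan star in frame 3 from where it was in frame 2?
1.8

The cyan star moved from (6.5, 4.3) to (4.7, 4.5), a distance of √(1.8² + 0.2²) ≈ 1.8.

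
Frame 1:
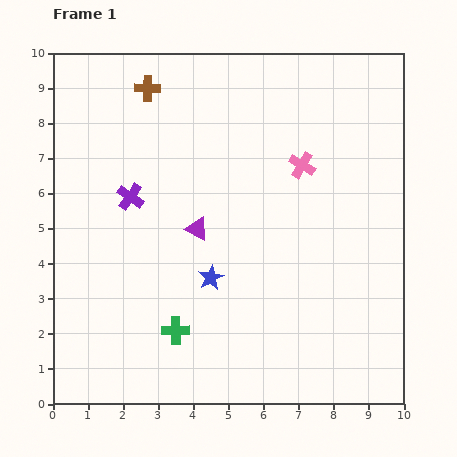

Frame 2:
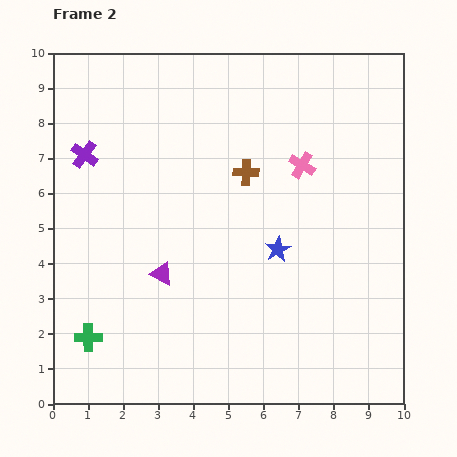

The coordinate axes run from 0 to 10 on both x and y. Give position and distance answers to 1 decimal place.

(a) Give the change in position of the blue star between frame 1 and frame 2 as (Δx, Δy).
(1.9, 0.8)

The blue star was at (4.5, 3.6) in frame 1 and (6.4, 4.4) in frame 2.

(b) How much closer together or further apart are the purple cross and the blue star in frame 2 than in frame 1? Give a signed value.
+2.8

Distance in frame 1: 3.3. Distance in frame 2: 6.1.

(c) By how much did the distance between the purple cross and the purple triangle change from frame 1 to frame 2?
+1.9

Distance in frame 1: 2.1. Distance in frame 2: 4.0.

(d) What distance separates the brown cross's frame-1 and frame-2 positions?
3.7

The brown cross moved from (2.7, 9.0) to (5.5, 6.6), a distance of √(2.8² + 2.4²) ≈ 3.7.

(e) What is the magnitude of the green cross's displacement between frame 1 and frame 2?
2.5

The green cross moved from (3.5, 2.1) to (1.0, 1.9), a distance of √(2.5² + 0.2²) ≈ 2.5.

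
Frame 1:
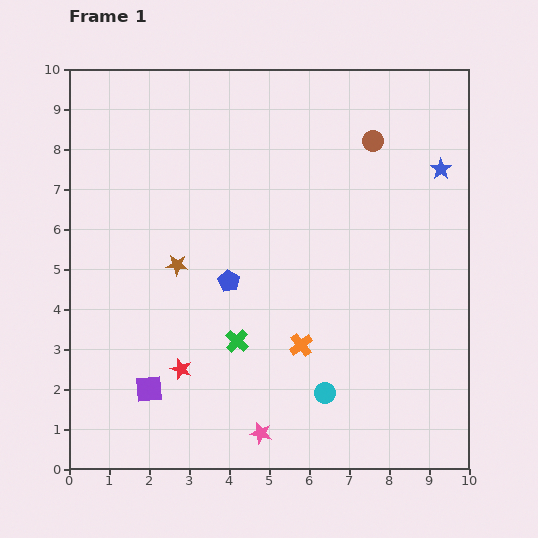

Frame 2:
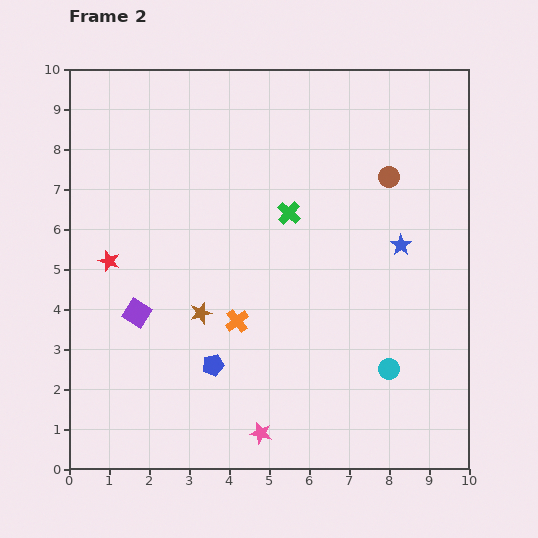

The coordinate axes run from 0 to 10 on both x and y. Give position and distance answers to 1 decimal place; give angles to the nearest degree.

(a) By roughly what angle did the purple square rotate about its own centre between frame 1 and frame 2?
36° clockwise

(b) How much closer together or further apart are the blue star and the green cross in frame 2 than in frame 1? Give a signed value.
-3.8

Distance in frame 1: 6.7. Distance in frame 2: 2.9.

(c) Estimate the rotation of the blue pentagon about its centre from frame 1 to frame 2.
29° clockwise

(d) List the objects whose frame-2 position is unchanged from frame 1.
the pink star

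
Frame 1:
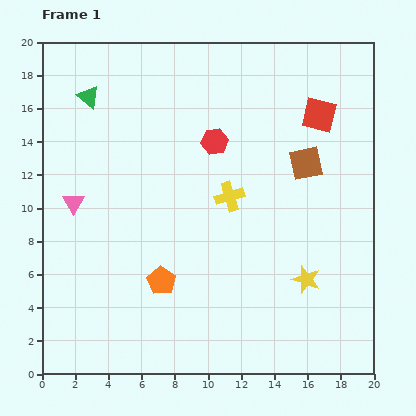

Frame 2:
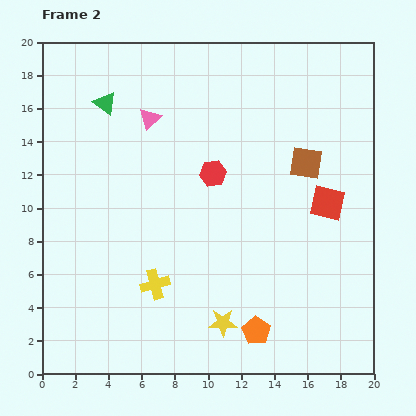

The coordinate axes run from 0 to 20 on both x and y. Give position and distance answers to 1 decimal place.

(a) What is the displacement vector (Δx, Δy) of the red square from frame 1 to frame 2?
(0.5, -5.3)

The red square was at (16.7, 15.6) in frame 1 and (17.2, 10.3) in frame 2.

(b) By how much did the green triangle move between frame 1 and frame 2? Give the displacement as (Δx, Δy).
(1.0, -0.4)

The green triangle was at (2.8, 16.7) in frame 1 and (3.8, 16.3) in frame 2.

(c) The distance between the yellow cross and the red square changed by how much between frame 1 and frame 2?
+4.2

Distance in frame 1: 7.3. Distance in frame 2: 11.5.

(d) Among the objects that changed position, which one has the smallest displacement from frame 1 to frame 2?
the green triangle

(moved 1.1)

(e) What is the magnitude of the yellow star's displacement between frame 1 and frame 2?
5.6

The yellow star moved from (15.9, 5.7) to (10.9, 3.1), a distance of √(5.0² + 2.6²) ≈ 5.6.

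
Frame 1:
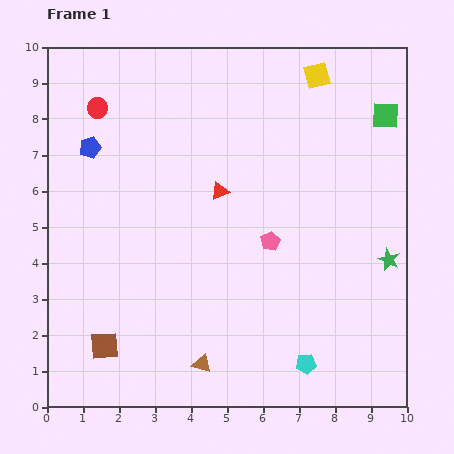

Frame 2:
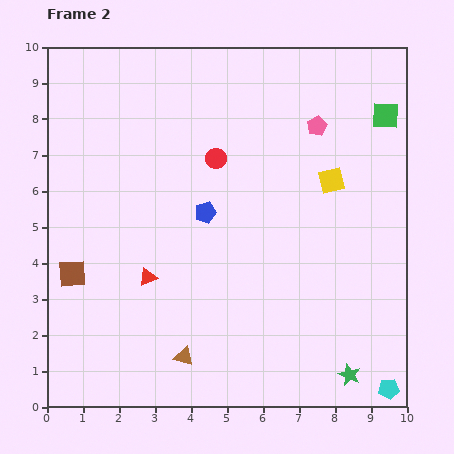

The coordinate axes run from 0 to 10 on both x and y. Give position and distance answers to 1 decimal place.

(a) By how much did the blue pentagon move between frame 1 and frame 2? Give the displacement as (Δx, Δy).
(3.2, -1.8)

The blue pentagon was at (1.2, 7.2) in frame 1 and (4.4, 5.4) in frame 2.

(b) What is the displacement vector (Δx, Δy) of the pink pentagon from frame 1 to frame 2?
(1.3, 3.2)

The pink pentagon was at (6.2, 4.6) in frame 1 and (7.5, 7.8) in frame 2.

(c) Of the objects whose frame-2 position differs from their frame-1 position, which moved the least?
the brown triangle

(moved 0.5)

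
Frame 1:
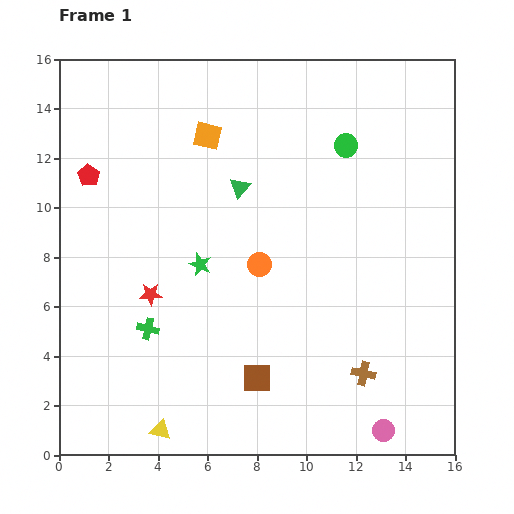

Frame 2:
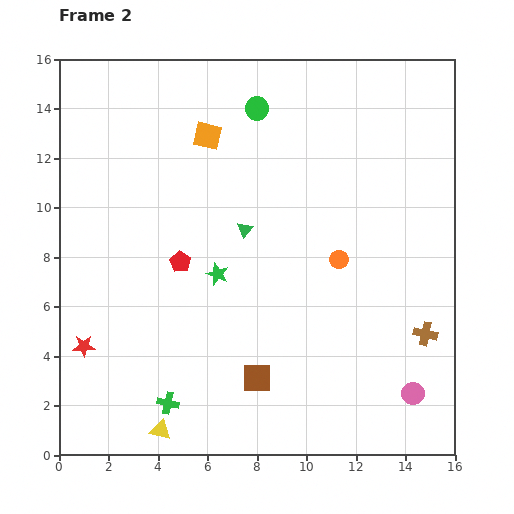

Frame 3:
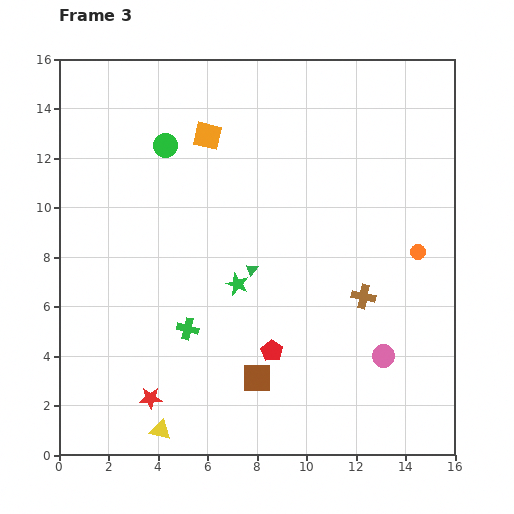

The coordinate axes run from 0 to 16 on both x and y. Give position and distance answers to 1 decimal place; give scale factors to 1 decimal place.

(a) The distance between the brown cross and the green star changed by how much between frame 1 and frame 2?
+0.8

Distance in frame 1: 7.9. Distance in frame 2: 8.7.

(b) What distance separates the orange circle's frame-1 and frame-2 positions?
3.2

The orange circle moved from (8.1, 7.7) to (11.3, 7.9), a distance of √(3.2² + 0.2²) ≈ 3.2.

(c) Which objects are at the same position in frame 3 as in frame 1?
the orange square, the yellow triangle, the brown square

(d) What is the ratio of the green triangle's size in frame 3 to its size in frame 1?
0.6×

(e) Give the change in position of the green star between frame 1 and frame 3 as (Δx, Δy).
(1.5, -0.8)

The green star was at (5.7, 7.7) in frame 1 and (7.2, 6.9) in frame 3.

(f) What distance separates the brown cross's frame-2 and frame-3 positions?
2.9

The brown cross moved from (14.8, 4.9) to (12.3, 6.4), a distance of √(2.5² + 1.5²) ≈ 2.9.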